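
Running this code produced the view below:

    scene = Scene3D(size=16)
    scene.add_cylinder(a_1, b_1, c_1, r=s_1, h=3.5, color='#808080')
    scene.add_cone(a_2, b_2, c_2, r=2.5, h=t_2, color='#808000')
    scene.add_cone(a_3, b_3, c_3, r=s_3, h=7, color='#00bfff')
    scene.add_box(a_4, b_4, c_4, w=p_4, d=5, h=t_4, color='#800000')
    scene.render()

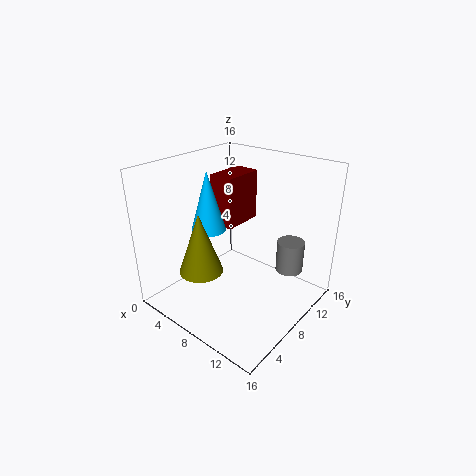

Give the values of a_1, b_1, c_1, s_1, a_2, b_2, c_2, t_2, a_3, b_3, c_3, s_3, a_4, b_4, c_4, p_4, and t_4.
a_1 = 13; b_1 = 11; c_1 = 4.5; s_1 = 1.5; a_2 = 5; b_2 = 5; c_2 = 4; t_2 = 7; a_3 = 4; b_3 = 7.5; c_3 = 8; s_3 = 2; a_4 = 3; b_4 = 9; c_4 = 8; p_4 = 3; t_4 = 6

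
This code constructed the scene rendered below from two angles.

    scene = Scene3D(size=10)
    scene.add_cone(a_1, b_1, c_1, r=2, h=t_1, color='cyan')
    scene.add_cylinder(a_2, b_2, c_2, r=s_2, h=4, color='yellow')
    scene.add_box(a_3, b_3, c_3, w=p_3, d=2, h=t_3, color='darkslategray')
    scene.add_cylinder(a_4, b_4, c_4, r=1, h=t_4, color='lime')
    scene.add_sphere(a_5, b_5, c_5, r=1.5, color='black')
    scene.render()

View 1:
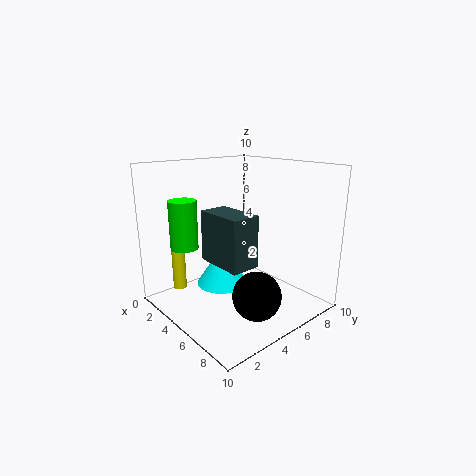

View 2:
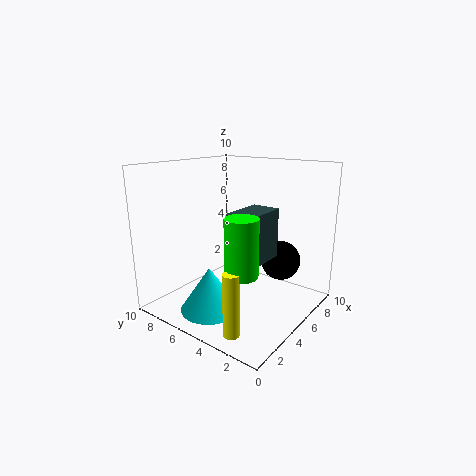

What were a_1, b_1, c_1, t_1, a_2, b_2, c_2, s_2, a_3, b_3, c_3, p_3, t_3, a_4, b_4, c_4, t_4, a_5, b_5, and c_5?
a_1 = 2.5; b_1 = 5.5; c_1 = 0.5; t_1 = 3; a_2 = 1; b_2 = 2.5; c_2 = 0.5; s_2 = 0.5; a_3 = 3.5; b_3 = 3; c_3 = 3.5; p_3 = 3.5; t_3 = 3.5; a_4 = 2; b_4 = 2.5; c_4 = 4; t_4 = 3.5; a_5 = 8.5; b_5 = 3.5; c_5 = 2.5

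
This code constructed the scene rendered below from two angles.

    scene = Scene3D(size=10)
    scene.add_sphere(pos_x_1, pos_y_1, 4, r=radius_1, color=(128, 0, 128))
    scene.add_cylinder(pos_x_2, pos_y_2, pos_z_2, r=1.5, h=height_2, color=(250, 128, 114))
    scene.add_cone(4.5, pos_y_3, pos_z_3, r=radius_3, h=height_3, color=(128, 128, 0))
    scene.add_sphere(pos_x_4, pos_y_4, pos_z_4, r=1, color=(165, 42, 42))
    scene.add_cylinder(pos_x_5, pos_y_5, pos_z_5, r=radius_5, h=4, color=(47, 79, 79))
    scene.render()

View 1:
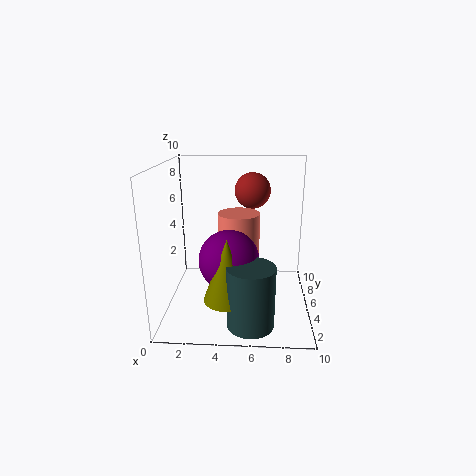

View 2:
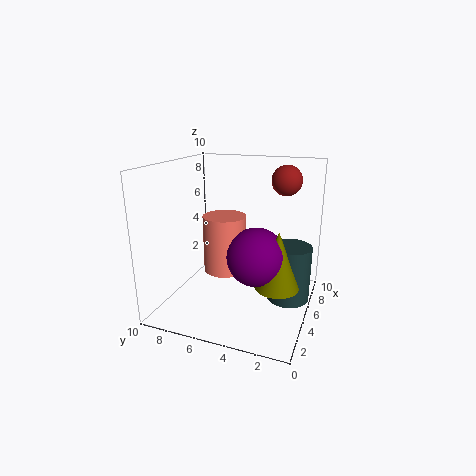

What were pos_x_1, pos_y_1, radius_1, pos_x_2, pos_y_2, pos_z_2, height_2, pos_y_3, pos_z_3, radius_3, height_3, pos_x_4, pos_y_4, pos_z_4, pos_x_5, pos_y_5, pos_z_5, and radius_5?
pos_x_1 = 4.5; pos_y_1 = 3.5; radius_1 = 2; pos_x_2 = 5; pos_y_2 = 6; pos_z_2 = 2.5; height_2 = 4; pos_y_3 = 2; pos_z_3 = 2; radius_3 = 1.5; height_3 = 4; pos_x_4 = 6; pos_y_4 = 2; pos_z_4 = 9; pos_x_5 = 6; pos_y_5 = 1.5; pos_z_5 = 0.5; radius_5 = 1.5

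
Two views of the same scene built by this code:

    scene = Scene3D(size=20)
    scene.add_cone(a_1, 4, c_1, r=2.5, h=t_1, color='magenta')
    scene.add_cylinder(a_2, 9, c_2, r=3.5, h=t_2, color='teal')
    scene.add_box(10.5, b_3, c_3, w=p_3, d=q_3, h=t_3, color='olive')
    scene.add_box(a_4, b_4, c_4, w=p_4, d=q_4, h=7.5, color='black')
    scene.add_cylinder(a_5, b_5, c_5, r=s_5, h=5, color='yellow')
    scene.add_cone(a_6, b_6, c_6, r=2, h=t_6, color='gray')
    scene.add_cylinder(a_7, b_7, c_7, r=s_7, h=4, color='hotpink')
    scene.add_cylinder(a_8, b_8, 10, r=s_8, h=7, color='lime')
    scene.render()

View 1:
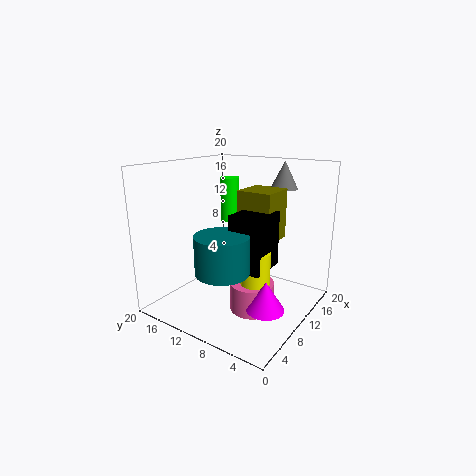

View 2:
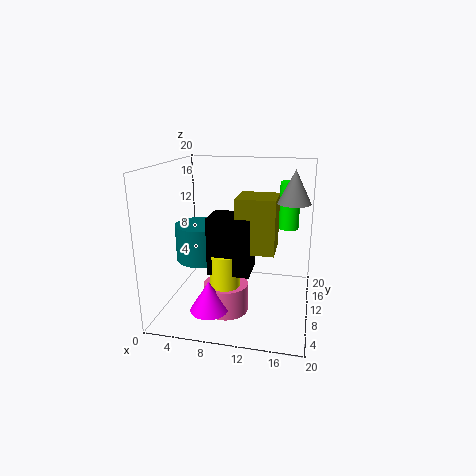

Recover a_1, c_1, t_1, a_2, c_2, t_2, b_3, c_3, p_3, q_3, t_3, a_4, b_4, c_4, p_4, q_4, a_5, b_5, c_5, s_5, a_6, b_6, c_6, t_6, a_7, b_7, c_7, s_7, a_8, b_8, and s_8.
a_1 = 7.5
c_1 = 2
t_1 = 4
a_2 = 5
c_2 = 7
t_2 = 5
b_3 = 5.5
c_3 = 9.5
p_3 = 5
q_3 = 5
t_3 = 7
a_4 = 7
b_4 = 5
c_4 = 6.5
p_4 = 5.5
q_4 = 4.5
a_5 = 9
b_5 = 6.5
c_5 = 4
s_5 = 2
a_6 = 17.5
b_6 = 7
c_6 = 16
t_6 = 4
a_7 = 9
b_7 = 7
c_7 = 0.5
s_7 = 3
a_8 = 16.5
b_8 = 16
s_8 = 1.5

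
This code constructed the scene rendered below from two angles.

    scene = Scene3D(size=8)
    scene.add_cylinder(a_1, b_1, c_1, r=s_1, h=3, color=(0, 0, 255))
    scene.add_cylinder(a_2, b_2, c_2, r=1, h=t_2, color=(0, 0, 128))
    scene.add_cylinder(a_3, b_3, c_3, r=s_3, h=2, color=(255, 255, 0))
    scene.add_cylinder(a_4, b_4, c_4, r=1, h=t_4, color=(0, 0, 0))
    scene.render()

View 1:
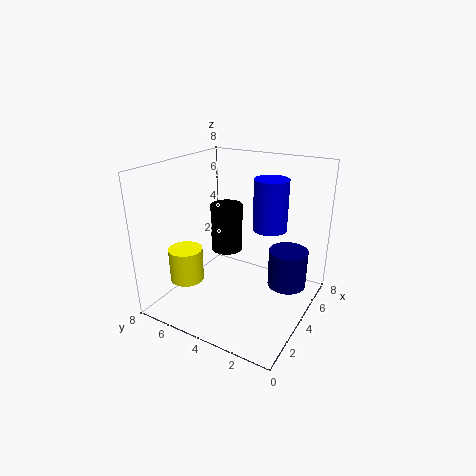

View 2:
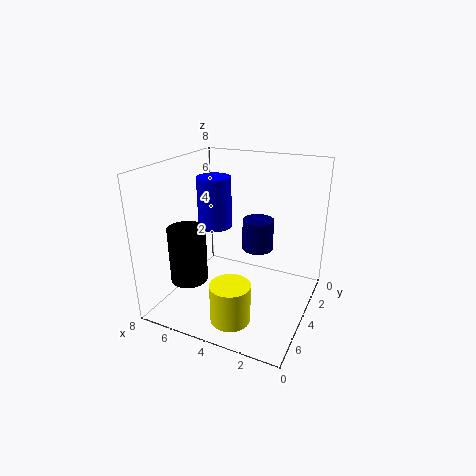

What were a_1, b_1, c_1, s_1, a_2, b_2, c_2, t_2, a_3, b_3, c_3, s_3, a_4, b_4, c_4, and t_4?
a_1 = 6
b_1 = 3
c_1 = 4
s_1 = 1
a_2 = 4
b_2 = 1
c_2 = 2
t_2 = 2
a_3 = 3
b_3 = 7
c_3 = 1
s_3 = 1
a_4 = 6
b_4 = 6
c_4 = 2
t_4 = 3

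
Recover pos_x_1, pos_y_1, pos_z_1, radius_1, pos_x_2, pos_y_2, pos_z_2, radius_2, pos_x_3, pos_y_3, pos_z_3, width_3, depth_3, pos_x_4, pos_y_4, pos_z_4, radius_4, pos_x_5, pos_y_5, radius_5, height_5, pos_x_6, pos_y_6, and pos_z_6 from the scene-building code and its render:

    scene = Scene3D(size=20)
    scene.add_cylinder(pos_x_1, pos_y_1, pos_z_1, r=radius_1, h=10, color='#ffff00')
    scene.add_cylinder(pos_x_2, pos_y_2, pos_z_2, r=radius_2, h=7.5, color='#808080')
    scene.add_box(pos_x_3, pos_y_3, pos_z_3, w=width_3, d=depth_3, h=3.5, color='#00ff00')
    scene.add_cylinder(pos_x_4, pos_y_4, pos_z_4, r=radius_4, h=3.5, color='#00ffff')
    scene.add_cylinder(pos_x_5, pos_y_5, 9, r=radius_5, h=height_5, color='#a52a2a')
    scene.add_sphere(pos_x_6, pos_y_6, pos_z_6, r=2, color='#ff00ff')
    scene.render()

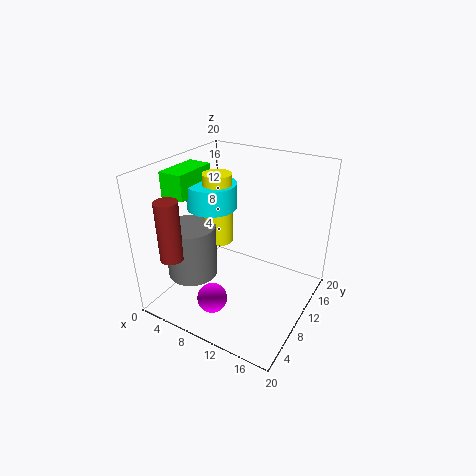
pos_x_1 = 6.5; pos_y_1 = 10.5; pos_z_1 = 8.5; radius_1 = 2; pos_x_2 = 4.5; pos_y_2 = 6.5; pos_z_2 = 4.5; radius_2 = 3.5; pos_x_3 = 0.5; pos_y_3 = 6; pos_z_3 = 15.5; width_3 = 3.5; depth_3 = 6.5; pos_x_4 = 5.5; pos_y_4 = 10.5; pos_z_4 = 13.5; radius_4 = 3.5; pos_x_5 = 4.5; pos_y_5 = 2.5; radius_5 = 1.5; height_5 = 8; pos_x_6 = 9.5; pos_y_6 = 4; pos_z_6 = 3.5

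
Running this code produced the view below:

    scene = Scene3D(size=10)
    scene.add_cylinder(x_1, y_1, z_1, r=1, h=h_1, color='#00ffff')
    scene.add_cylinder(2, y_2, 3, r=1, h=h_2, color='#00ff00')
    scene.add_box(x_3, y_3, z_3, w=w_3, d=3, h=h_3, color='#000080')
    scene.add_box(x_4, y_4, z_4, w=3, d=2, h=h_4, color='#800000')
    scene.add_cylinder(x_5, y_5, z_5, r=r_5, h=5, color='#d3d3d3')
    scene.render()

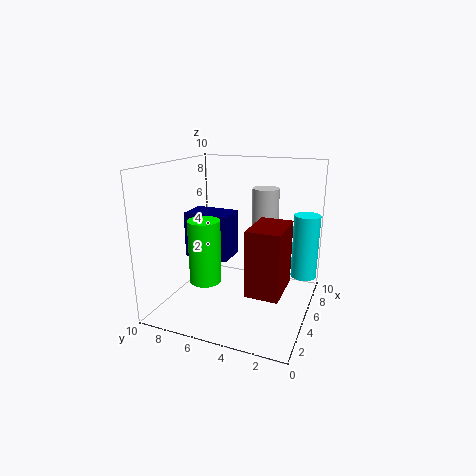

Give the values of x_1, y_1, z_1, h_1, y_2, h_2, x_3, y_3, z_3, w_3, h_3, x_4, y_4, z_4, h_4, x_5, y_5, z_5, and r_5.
x_1 = 9
y_1 = 1
z_1 = 1
h_1 = 5
y_2 = 6
h_2 = 4
x_3 = 3
y_3 = 5
z_3 = 4
w_3 = 2
h_3 = 3
x_4 = 1
y_4 = 1
z_4 = 3
h_4 = 4
x_5 = 8
y_5 = 4
z_5 = 3
r_5 = 1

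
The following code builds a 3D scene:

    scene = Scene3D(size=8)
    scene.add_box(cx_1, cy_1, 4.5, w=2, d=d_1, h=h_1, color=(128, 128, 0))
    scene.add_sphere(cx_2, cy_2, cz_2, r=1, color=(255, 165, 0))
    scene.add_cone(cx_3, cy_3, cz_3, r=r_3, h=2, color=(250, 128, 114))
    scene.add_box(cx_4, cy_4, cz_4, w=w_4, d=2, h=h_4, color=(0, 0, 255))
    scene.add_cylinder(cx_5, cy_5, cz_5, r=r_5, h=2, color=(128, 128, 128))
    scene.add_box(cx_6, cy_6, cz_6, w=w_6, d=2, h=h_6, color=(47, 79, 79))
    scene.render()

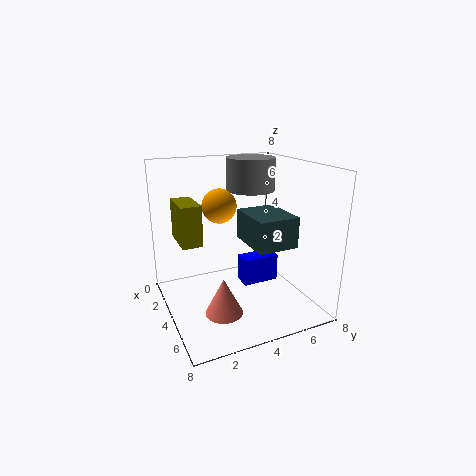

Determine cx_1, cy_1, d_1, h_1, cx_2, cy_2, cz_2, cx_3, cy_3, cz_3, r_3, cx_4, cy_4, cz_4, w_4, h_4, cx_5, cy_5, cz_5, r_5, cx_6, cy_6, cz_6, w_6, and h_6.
cx_1 = 3.5, cy_1 = 0.5, d_1 = 1, h_1 = 2, cx_2 = 2.5, cy_2 = 3.5, cz_2 = 5.5, cx_3 = 5.5, cy_3 = 2.5, cz_3 = 0.5, r_3 = 1, cx_4 = 4, cy_4 = 4, cz_4 = 1.5, w_4 = 1, h_4 = 1.5, cx_5 = 1.5, cy_5 = 6, cz_5 = 6, r_5 = 1.5, cx_6 = 5, cy_6 = 3.5, cz_6 = 4.5, w_6 = 2.5, h_6 = 1.5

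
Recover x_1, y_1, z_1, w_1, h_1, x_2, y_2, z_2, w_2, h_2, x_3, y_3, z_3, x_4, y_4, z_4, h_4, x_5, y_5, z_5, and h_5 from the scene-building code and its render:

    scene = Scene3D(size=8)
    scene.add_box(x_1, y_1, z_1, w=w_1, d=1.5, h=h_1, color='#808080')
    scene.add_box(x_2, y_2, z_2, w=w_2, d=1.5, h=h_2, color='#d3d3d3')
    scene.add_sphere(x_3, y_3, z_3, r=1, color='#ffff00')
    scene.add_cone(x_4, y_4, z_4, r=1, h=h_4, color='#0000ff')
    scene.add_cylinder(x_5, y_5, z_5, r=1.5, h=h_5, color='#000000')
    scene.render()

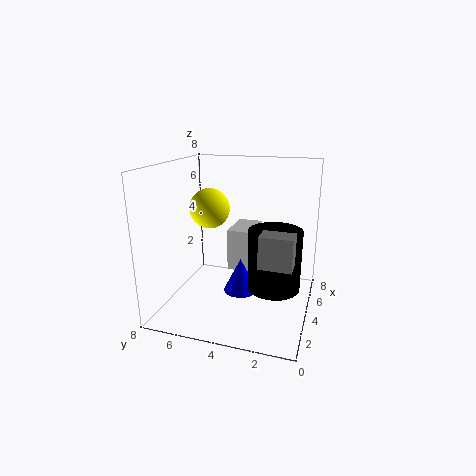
x_1 = 0.5, y_1 = 0.5, z_1 = 4, w_1 = 1, h_1 = 1.5, x_2 = 5, y_2 = 3.5, z_2 = 1.5, w_2 = 2.5, h_2 = 2.5, x_3 = 2.5, y_3 = 5, z_3 = 6, x_4 = 4.5, y_4 = 4, z_4 = 0.5, h_4 = 2, x_5 = 4.5, y_5 = 2, z_5 = 1, h_5 = 3.5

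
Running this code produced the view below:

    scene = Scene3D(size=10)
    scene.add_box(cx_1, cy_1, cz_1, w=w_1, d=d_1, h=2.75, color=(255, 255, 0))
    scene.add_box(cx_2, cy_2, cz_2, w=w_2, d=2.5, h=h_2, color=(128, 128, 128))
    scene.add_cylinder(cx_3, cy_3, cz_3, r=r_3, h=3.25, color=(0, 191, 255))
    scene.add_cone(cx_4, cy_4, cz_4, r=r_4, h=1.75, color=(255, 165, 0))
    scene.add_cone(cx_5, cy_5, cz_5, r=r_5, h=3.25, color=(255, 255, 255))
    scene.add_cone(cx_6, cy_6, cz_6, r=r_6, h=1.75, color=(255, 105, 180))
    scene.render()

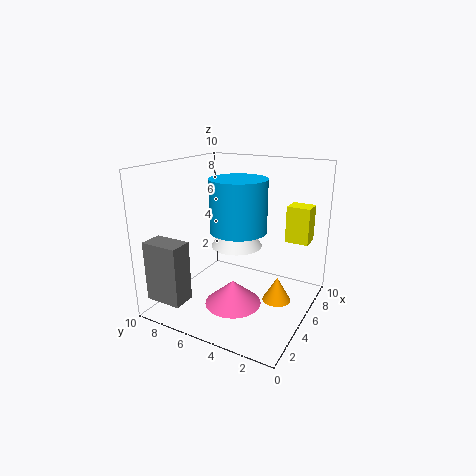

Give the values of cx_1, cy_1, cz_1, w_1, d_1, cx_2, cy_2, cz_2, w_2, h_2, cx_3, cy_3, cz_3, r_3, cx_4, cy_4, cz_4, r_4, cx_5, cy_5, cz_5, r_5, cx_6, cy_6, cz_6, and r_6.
cx_1 = 8.25
cy_1 = 1
cz_1 = 4
w_1 = 1.5
d_1 = 1.75
cx_2 = 0.25
cy_2 = 6.75
cz_2 = 1.5
w_2 = 1.5
h_2 = 4
cx_3 = 3.25
cy_3 = 4
cz_3 = 6.25
r_3 = 1.75
cx_4 = 5.75
cy_4 = 2.25
cz_4 = 0.5
r_4 = 1
cx_5 = 7.5
cy_5 = 6.5
cz_5 = 3.25
r_5 = 2
cx_6 = 4.25
cy_6 = 5
cz_6 = 0.25
r_6 = 2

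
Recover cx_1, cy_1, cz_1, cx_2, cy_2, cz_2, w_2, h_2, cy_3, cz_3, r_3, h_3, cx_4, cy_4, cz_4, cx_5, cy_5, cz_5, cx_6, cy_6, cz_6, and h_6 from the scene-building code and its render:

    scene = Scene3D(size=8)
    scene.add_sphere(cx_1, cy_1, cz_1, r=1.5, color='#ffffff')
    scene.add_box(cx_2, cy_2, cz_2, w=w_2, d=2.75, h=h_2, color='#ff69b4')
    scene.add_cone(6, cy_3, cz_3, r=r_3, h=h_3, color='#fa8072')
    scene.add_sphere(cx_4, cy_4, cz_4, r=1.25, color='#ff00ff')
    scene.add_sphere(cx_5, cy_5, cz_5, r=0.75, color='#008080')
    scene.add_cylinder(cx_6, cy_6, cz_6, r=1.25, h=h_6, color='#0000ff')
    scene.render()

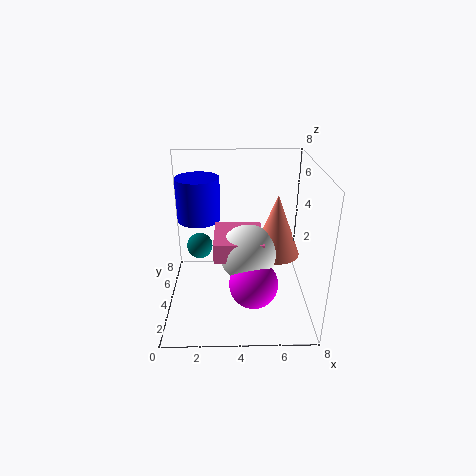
cx_1 = 4.5
cy_1 = 2.75
cz_1 = 3.75
cx_2 = 2.75
cy_2 = 1.75
cz_2 = 3.75
w_2 = 2.5
h_2 = 1
cy_3 = 3.25
cz_3 = 3.5
r_3 = 1.25
h_3 = 3.25
cx_4 = 4.75
cy_4 = 1.75
cz_4 = 2.5
cx_5 = 1.75
cy_5 = 5
cz_5 = 3
cx_6 = 1.75
cy_6 = 5.5
cz_6 = 4.5
h_6 = 2.5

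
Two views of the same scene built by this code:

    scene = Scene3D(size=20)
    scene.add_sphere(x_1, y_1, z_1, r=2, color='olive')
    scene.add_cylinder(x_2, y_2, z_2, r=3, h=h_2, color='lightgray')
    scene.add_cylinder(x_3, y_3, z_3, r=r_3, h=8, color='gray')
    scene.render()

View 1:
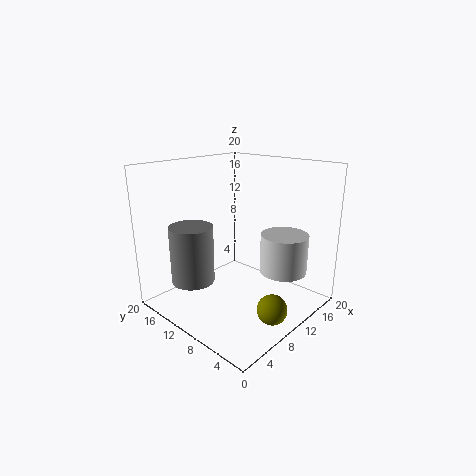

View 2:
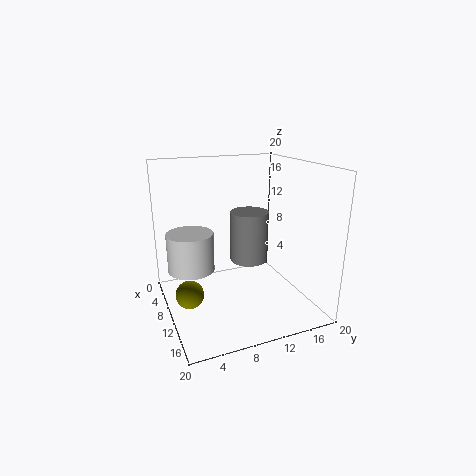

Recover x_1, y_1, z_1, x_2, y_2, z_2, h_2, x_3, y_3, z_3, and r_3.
x_1 = 9; y_1 = 3; z_1 = 2; x_2 = 11; y_2 = 3; z_2 = 7; h_2 = 5; x_3 = 5; y_3 = 14; z_3 = 4; r_3 = 3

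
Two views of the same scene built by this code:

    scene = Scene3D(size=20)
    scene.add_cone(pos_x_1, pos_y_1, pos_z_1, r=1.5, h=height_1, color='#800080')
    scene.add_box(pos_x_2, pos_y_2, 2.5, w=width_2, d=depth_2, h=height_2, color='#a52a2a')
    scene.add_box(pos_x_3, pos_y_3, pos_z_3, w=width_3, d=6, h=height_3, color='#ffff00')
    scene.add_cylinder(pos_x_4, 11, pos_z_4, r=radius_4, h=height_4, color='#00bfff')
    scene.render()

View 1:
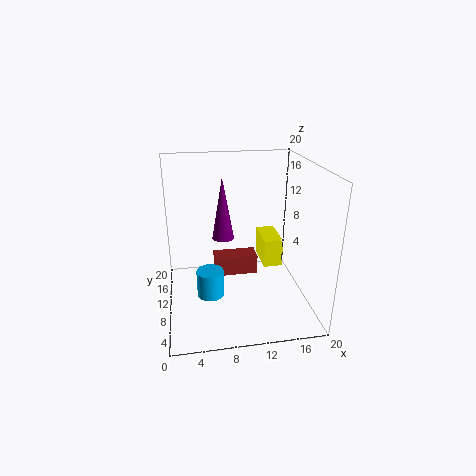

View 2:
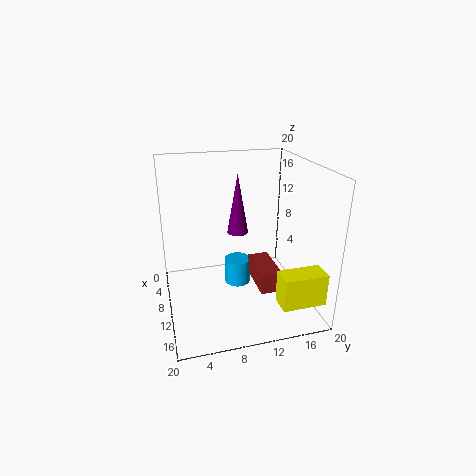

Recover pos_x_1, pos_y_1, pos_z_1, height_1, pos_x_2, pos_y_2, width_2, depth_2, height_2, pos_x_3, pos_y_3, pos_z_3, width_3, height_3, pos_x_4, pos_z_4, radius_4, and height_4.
pos_x_1 = 8, pos_y_1 = 10.5, pos_z_1 = 10, height_1 = 8.5, pos_x_2 = 7, pos_y_2 = 12.5, width_2 = 6.5, depth_2 = 3, height_2 = 3, pos_x_3 = 15, pos_y_3 = 14, pos_z_3 = 2.5, width_3 = 3, height_3 = 4.5, pos_x_4 = 6, pos_z_4 = 0.5, radius_4 = 2, height_4 = 4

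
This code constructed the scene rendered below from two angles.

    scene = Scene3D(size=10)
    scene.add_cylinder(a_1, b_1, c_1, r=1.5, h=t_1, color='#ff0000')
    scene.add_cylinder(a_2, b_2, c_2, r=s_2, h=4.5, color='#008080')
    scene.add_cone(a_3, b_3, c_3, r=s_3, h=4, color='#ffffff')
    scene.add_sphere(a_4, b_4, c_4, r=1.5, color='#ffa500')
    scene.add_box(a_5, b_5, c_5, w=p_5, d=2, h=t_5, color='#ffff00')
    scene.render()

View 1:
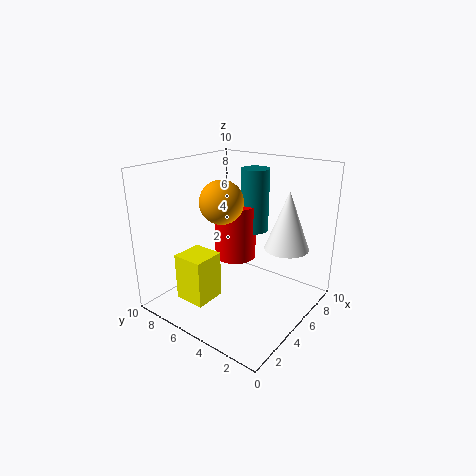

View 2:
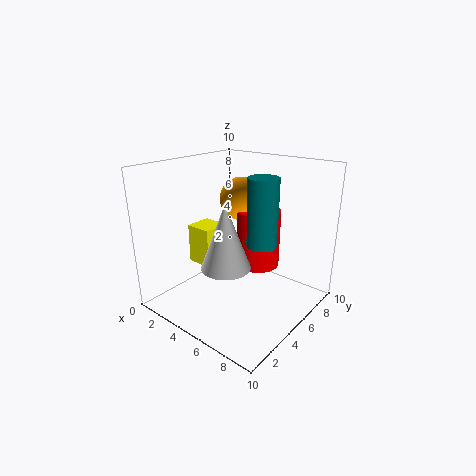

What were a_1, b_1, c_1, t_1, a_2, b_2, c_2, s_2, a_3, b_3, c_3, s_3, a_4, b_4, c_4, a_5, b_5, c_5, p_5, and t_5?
a_1 = 6, b_1 = 6, c_1 = 3, t_1 = 4, a_2 = 7, b_2 = 5, c_2 = 5, s_2 = 1, a_3 = 6.5, b_3 = 2, c_3 = 4.5, s_3 = 1.5, a_4 = 4.5, b_4 = 6, c_4 = 7.5, a_5 = 0.5, b_5 = 4.5, c_5 = 2, p_5 = 2, t_5 = 3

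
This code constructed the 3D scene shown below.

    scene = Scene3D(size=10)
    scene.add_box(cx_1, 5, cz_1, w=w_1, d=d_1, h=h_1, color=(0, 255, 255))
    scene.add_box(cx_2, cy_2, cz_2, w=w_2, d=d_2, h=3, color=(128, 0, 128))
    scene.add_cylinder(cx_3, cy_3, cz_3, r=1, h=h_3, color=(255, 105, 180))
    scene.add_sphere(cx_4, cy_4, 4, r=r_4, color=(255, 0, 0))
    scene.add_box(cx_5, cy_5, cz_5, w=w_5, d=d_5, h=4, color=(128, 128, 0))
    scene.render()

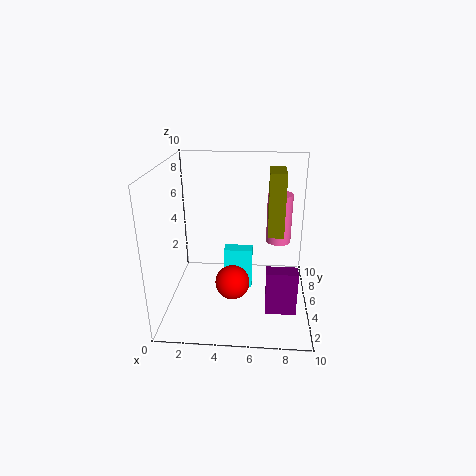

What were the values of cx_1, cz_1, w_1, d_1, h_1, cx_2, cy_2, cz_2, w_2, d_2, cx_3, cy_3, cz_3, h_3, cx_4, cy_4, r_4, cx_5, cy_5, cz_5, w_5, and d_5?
cx_1 = 4; cz_1 = 1; w_1 = 2; d_1 = 1; h_1 = 3; cx_2 = 7; cy_2 = 2; cz_2 = 1; w_2 = 2; d_2 = 1; cx_3 = 8; cy_3 = 9; cz_3 = 3; h_3 = 4; cx_4 = 5; cy_4 = 1; r_4 = 1; cx_5 = 7; cy_5 = 3; cz_5 = 6; w_5 = 1; d_5 = 2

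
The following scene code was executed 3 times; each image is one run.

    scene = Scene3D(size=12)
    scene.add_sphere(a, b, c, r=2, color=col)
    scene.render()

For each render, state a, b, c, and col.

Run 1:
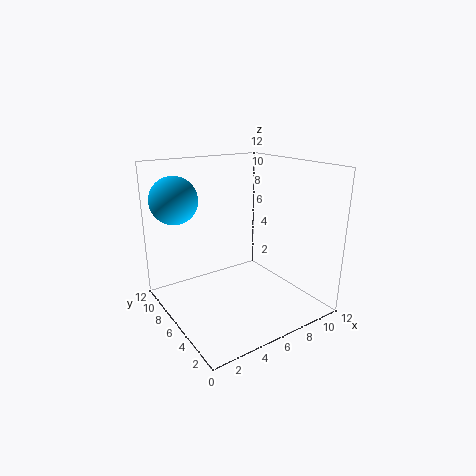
a = 2, b = 9.5, c = 9, col = 'deepskyblue'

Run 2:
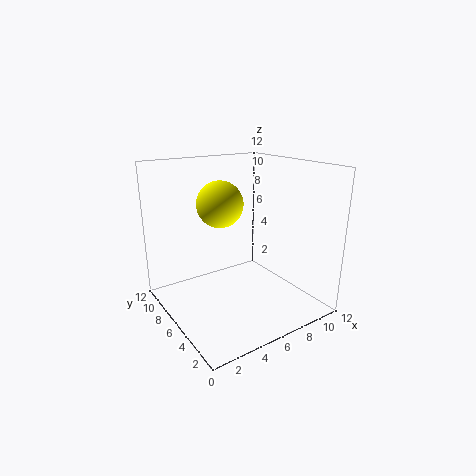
a = 5.5, b = 8, c = 8.5, col = 'yellow'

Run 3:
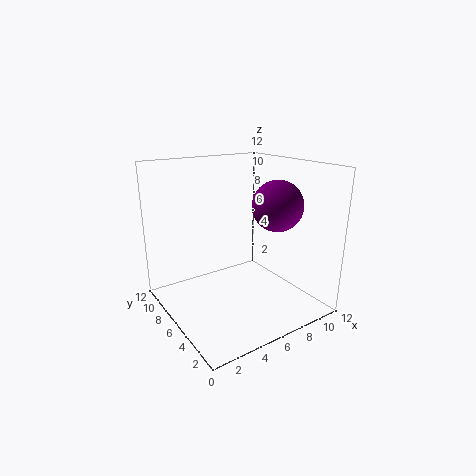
a = 8, b = 3.5, c = 9, col = 'purple'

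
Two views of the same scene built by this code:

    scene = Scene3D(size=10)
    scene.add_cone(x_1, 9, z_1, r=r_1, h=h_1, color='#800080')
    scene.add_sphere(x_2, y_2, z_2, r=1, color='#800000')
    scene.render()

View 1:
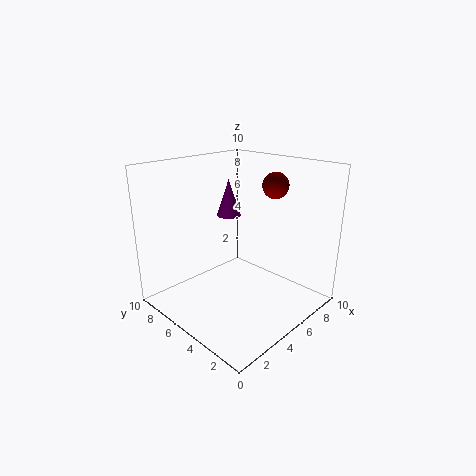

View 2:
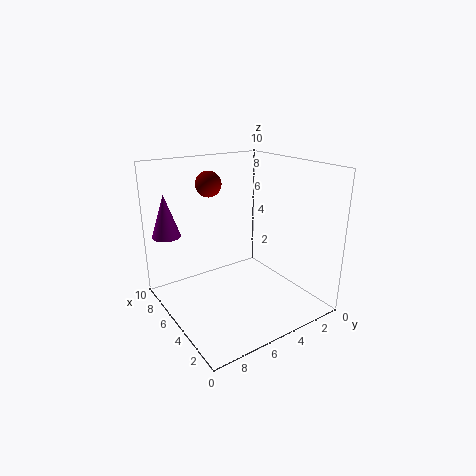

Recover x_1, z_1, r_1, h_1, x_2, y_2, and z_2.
x_1 = 8; z_1 = 5; r_1 = 1; h_1 = 3; x_2 = 9; y_2 = 5; z_2 = 8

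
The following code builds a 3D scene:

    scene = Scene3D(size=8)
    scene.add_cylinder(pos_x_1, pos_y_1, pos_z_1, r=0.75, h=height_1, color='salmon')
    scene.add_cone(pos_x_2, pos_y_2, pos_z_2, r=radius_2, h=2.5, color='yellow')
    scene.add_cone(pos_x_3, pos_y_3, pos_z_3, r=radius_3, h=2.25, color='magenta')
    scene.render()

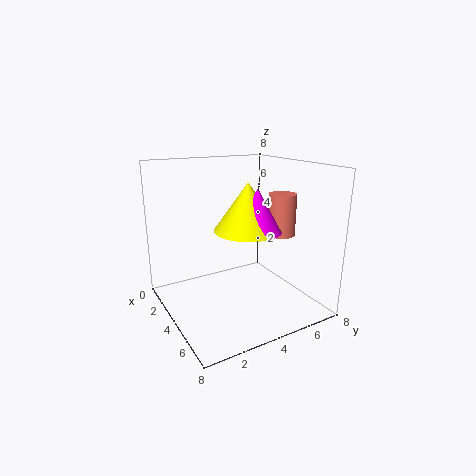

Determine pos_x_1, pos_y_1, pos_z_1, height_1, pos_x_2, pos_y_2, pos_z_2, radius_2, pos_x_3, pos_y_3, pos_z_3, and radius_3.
pos_x_1 = 5.25, pos_y_1 = 6, pos_z_1 = 4.25, height_1 = 2.25, pos_x_2 = 5, pos_y_2 = 4, pos_z_2 = 4.75, radius_2 = 1.75, pos_x_3 = 5.5, pos_y_3 = 4.25, pos_z_3 = 4.75, radius_3 = 1.25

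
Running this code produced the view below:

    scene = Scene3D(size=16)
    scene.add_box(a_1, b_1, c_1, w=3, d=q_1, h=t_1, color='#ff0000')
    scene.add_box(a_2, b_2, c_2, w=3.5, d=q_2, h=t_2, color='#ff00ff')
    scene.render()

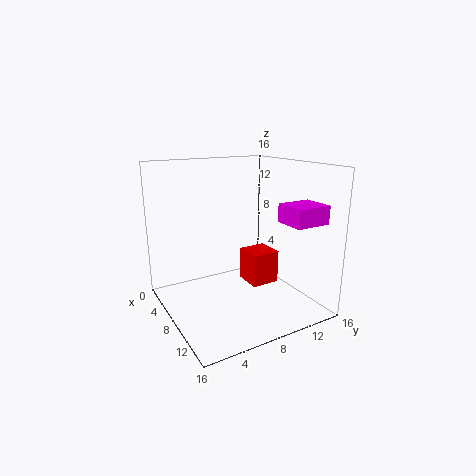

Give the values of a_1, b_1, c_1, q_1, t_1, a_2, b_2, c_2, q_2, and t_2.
a_1 = 8.5, b_1 = 8, c_1 = 3.5, q_1 = 3, t_1 = 3.5, a_2 = 10.5, b_2 = 11.5, c_2 = 10, q_2 = 4, t_2 = 2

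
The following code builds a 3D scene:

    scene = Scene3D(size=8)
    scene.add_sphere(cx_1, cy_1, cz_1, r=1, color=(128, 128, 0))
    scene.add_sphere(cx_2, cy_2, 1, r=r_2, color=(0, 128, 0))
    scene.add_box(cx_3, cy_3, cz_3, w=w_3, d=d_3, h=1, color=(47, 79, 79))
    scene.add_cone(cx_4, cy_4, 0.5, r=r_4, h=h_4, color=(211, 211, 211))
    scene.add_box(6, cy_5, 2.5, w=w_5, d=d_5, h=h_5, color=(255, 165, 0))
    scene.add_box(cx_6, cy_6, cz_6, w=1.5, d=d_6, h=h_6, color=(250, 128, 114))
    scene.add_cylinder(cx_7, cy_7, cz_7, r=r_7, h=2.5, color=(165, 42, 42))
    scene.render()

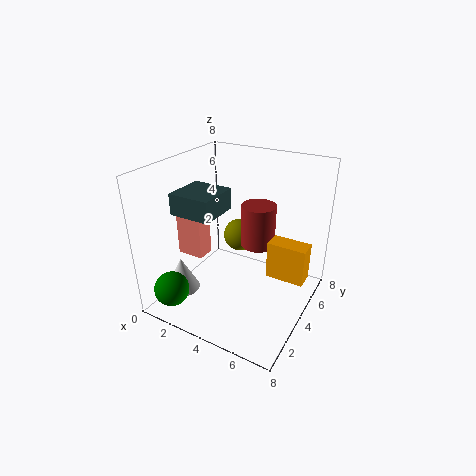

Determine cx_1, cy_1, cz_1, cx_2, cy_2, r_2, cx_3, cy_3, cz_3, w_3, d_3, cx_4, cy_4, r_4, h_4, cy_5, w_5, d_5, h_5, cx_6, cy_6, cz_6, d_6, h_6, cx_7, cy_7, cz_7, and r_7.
cx_1 = 3; cy_1 = 6; cz_1 = 3; cx_2 = 1; cy_2 = 1.5; r_2 = 1; cx_3 = 2.5; cy_3 = 0.5; cz_3 = 6.5; w_3 = 2; d_3 = 2; cx_4 = 1; cy_4 = 2.5; r_4 = 1; h_4 = 2; cy_5 = 3.5; w_5 = 2; d_5 = 1; h_5 = 2; cx_6 = 1; cy_6 = 2.5; cz_6 = 3; d_6 = 1; h_6 = 3; cx_7 = 4.5; cy_7 = 5.5; cz_7 = 3; r_7 = 1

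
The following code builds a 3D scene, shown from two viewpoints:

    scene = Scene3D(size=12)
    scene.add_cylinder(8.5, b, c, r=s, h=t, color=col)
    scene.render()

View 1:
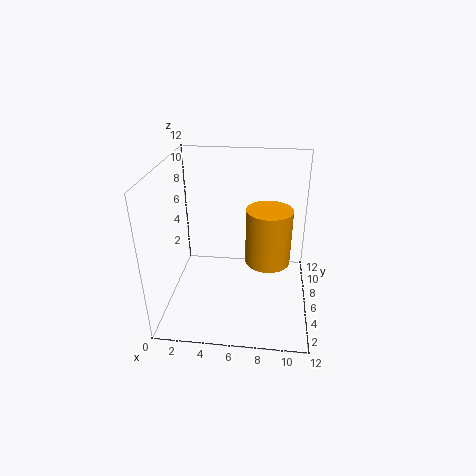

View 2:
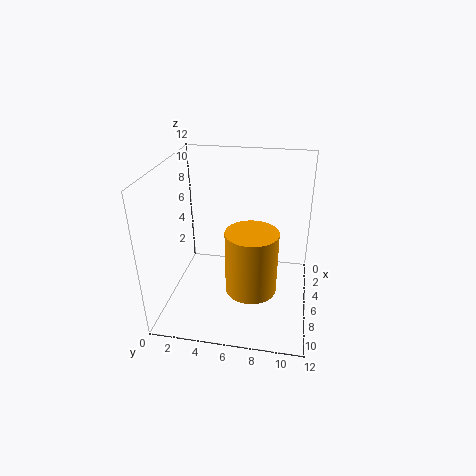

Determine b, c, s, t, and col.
b = 7.5
c = 3
s = 2
t = 5
col = 'orange'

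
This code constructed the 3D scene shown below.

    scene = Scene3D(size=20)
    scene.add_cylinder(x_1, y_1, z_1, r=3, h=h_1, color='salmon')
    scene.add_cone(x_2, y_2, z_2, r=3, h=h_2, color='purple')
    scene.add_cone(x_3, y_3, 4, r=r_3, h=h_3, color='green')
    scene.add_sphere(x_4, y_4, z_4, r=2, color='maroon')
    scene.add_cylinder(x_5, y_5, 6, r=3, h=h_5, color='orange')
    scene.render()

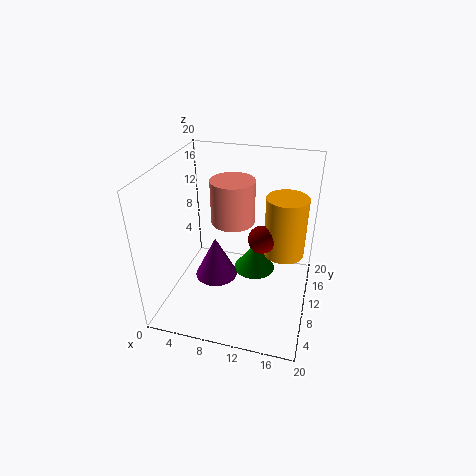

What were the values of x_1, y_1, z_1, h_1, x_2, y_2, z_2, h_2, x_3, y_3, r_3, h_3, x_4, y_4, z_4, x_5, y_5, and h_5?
x_1 = 9
y_1 = 11
z_1 = 12
h_1 = 6
x_2 = 7
y_2 = 9
z_2 = 4
h_2 = 6
x_3 = 12
y_3 = 12
r_3 = 3
h_3 = 4
x_4 = 13
y_4 = 12
z_4 = 9
x_5 = 16
y_5 = 14
h_5 = 9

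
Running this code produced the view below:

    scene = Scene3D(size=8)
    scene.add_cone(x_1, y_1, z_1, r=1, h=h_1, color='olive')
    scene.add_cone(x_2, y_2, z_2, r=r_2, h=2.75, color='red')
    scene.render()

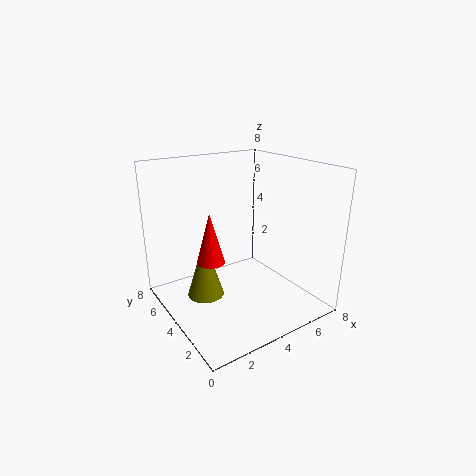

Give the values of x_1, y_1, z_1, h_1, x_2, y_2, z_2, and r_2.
x_1 = 2; y_1 = 4.25; z_1 = 1; h_1 = 3.25; x_2 = 2.25; y_2 = 4; z_2 = 3; r_2 = 0.75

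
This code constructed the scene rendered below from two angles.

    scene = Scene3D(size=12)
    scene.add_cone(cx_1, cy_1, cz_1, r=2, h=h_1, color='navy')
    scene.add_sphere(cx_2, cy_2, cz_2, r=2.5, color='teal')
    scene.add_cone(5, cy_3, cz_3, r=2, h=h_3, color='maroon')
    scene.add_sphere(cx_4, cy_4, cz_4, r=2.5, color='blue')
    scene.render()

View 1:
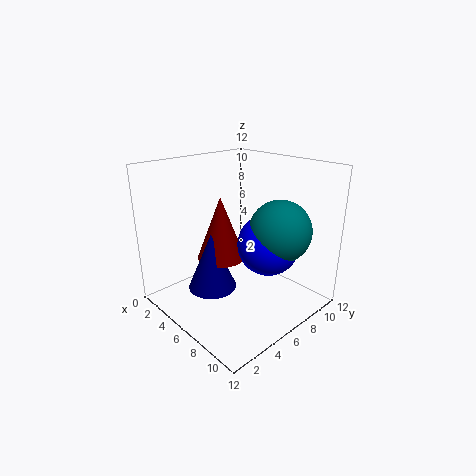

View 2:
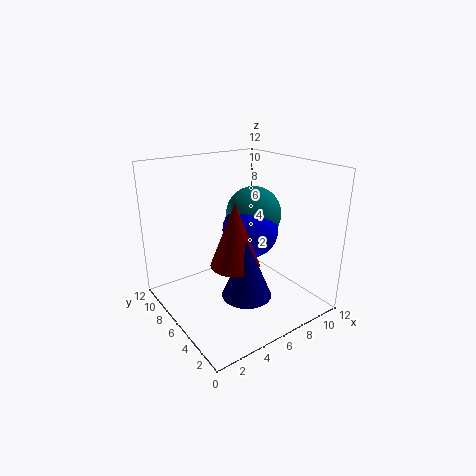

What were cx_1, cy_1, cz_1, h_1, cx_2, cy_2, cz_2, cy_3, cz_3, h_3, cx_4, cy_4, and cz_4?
cx_1 = 5.25; cy_1 = 3.75; cz_1 = 2; h_1 = 4.75; cx_2 = 9; cy_2 = 7.75; cz_2 = 7; cy_3 = 5; cz_3 = 4.25; h_3 = 5.25; cx_4 = 8.25; cy_4 = 7.25; cz_4 = 5.75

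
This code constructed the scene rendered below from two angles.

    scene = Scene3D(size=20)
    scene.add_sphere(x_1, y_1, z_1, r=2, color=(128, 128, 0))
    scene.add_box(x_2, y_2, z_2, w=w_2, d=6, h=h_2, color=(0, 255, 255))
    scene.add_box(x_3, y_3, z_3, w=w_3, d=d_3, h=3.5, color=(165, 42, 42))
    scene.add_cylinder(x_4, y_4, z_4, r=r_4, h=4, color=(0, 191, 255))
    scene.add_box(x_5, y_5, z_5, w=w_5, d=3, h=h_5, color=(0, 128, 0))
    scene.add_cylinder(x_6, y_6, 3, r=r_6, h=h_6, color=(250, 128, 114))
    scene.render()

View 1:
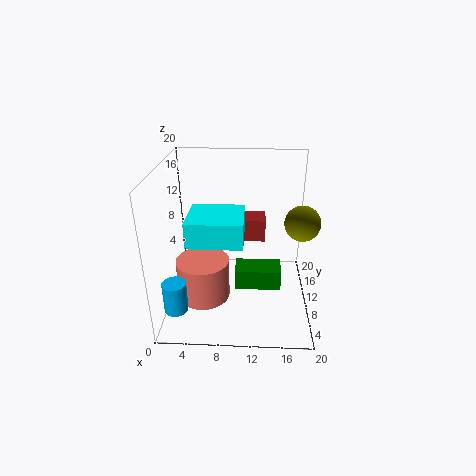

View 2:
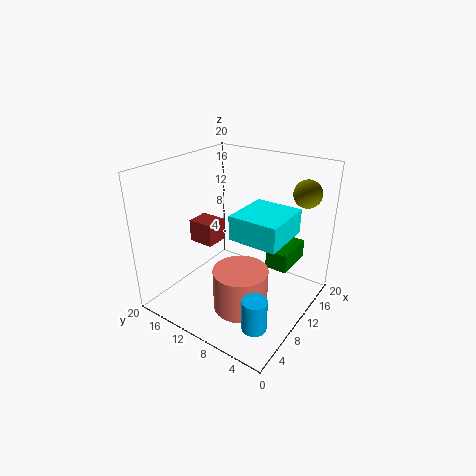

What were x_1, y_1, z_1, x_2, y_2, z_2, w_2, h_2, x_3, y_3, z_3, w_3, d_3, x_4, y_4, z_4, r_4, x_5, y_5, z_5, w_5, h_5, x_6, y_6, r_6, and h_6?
x_1 = 17.5; y_1 = 3.5; z_1 = 15.5; x_2 = 4.5; y_2 = 1.5; z_2 = 13; w_2 = 6.5; h_2 = 3; x_3 = 10.5; y_3 = 15.5; z_3 = 6.5; w_3 = 3.5; d_3 = 4; x_4 = 2.5; y_4 = 2.5; z_4 = 3.5; r_4 = 1.5; x_5 = 10; y_5 = 2.5; z_5 = 7; w_5 = 5.5; h_5 = 2.5; x_6 = 5.5; y_6 = 6.5; r_6 = 3.5; h_6 = 5.5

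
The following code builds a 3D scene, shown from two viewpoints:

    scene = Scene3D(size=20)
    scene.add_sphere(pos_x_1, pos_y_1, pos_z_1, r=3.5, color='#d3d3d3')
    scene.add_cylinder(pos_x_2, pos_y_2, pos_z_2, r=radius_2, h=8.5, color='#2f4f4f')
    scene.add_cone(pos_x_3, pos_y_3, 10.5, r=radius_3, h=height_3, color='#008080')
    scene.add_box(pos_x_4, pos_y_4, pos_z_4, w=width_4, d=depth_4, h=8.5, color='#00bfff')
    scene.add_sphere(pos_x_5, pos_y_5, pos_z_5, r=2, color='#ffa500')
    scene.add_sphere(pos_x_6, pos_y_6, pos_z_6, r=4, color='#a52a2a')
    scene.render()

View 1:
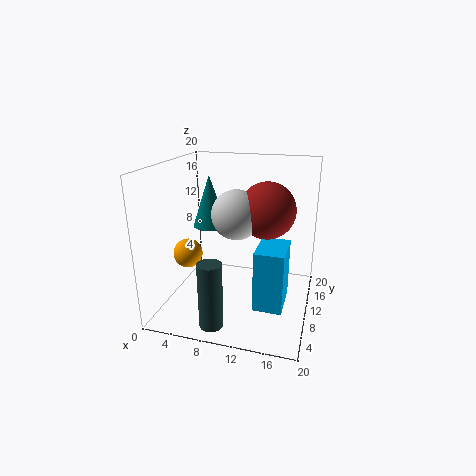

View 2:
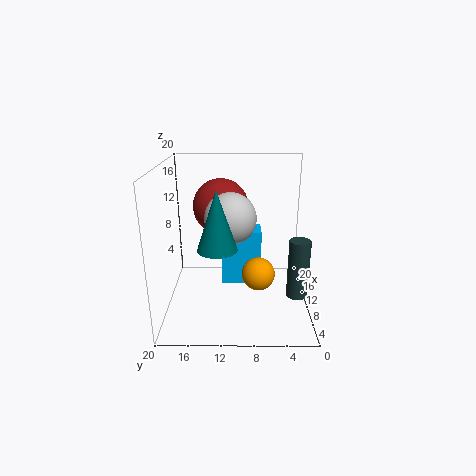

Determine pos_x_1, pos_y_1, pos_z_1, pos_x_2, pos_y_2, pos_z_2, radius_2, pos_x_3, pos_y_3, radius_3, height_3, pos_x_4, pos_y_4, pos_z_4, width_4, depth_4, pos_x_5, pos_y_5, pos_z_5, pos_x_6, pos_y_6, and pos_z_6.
pos_x_1 = 9.5; pos_y_1 = 11; pos_z_1 = 13; pos_x_2 = 9; pos_y_2 = 1.5; pos_z_2 = 1.5; radius_2 = 1.5; pos_x_3 = 5; pos_y_3 = 12.5; radius_3 = 2.5; height_3 = 7.5; pos_x_4 = 13; pos_y_4 = 6.5; pos_z_4 = 1; width_4 = 4; depth_4 = 6; pos_x_5 = 3.5; pos_y_5 = 7.5; pos_z_5 = 8; pos_x_6 = 13.5; pos_y_6 = 12.5; pos_z_6 = 13.5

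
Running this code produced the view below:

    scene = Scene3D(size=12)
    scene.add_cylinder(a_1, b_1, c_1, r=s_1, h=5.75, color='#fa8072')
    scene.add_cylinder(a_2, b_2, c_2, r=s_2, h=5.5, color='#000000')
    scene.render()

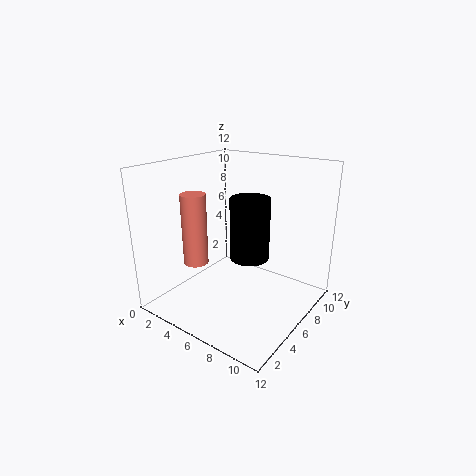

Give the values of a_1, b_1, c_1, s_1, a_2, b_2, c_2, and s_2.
a_1 = 3.75, b_1 = 3.25, c_1 = 4.25, s_1 = 1, a_2 = 6, b_2 = 7.75, c_2 = 3.5, s_2 = 1.75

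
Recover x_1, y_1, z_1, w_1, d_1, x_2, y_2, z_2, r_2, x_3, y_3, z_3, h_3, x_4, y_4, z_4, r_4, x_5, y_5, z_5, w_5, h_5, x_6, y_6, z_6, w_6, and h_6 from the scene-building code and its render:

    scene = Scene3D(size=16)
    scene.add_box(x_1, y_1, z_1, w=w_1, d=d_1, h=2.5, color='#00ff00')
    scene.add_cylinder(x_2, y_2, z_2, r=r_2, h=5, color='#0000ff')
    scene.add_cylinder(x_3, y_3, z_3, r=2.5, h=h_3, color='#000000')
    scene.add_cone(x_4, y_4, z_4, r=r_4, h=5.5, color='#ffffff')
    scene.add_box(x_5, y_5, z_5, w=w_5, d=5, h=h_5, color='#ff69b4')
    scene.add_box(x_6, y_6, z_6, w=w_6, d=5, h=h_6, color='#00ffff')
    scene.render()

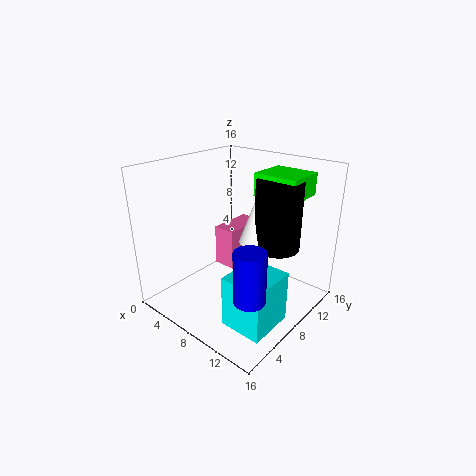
x_1 = 8.5
y_1 = 10
z_1 = 12.5
w_1 = 5
d_1 = 4.5
x_2 = 14
y_2 = 2.5
z_2 = 5.5
r_2 = 1.5
x_3 = 11.5
y_3 = 10.5
z_3 = 7
h_3 = 7.5
x_4 = 9.5
y_4 = 9.5
z_4 = 7.5
r_4 = 2
x_5 = 5.5
y_5 = 7
z_5 = 4.5
w_5 = 2.5
h_5 = 4.5
x_6 = 10.5
y_6 = 2.5
z_6 = 1
w_6 = 4.5
h_6 = 5.5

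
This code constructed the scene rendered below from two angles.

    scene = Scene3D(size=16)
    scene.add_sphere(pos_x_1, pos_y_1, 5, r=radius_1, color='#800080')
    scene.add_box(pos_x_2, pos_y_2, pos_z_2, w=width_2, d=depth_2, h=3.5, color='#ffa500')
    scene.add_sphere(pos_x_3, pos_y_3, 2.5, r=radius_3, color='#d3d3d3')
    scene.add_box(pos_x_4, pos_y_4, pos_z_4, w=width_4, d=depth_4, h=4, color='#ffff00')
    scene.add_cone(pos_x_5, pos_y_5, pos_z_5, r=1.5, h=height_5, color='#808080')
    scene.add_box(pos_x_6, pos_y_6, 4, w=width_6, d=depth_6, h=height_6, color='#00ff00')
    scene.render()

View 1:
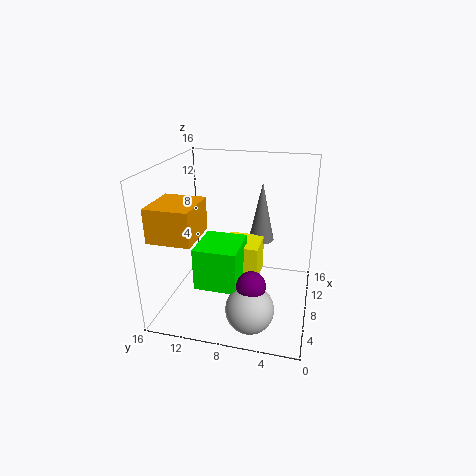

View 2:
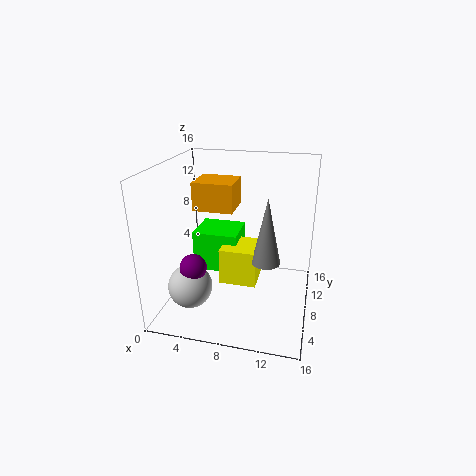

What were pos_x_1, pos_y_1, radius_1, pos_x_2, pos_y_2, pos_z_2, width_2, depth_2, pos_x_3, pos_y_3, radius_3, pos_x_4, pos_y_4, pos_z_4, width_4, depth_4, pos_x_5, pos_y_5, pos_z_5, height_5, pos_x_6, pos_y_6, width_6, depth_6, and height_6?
pos_x_1 = 3.5
pos_y_1 = 5.5
radius_1 = 1.5
pos_x_2 = 1.5
pos_y_2 = 11
pos_z_2 = 9.5
width_2 = 5
depth_2 = 4.5
pos_x_3 = 3
pos_y_3 = 5.5
radius_3 = 2.5
pos_x_4 = 6.5
pos_y_4 = 5.5
pos_z_4 = 3.5
width_4 = 4
depth_4 = 4
pos_x_5 = 11.5
pos_y_5 = 6
pos_z_5 = 6.5
height_5 = 7
pos_x_6 = 3
pos_y_6 = 7
width_6 = 5
depth_6 = 4.5
height_6 = 4.5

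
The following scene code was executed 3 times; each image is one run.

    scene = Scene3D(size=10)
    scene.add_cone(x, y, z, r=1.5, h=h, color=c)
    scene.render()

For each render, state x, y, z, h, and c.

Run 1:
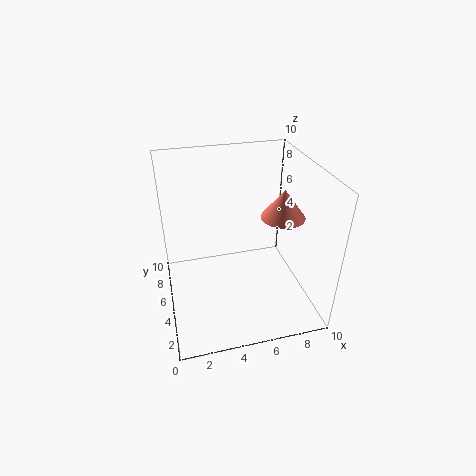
x = 8; y = 4.5; z = 6.5; h = 2; c = 'salmon'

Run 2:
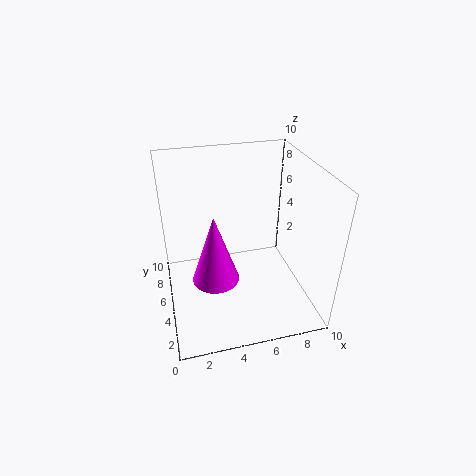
x = 3; y = 3; z = 3.5; h = 4.5; c = 'magenta'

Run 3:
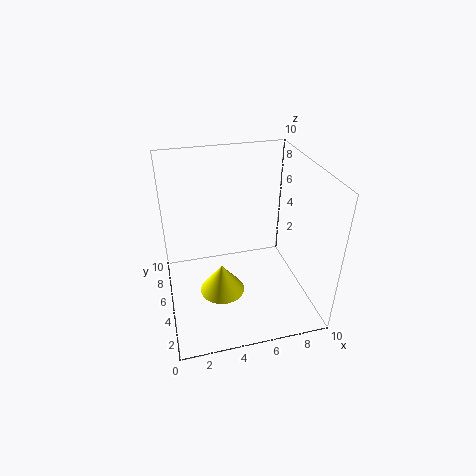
x = 3.5; y = 3.5; z = 2; h = 2; c = 'yellow'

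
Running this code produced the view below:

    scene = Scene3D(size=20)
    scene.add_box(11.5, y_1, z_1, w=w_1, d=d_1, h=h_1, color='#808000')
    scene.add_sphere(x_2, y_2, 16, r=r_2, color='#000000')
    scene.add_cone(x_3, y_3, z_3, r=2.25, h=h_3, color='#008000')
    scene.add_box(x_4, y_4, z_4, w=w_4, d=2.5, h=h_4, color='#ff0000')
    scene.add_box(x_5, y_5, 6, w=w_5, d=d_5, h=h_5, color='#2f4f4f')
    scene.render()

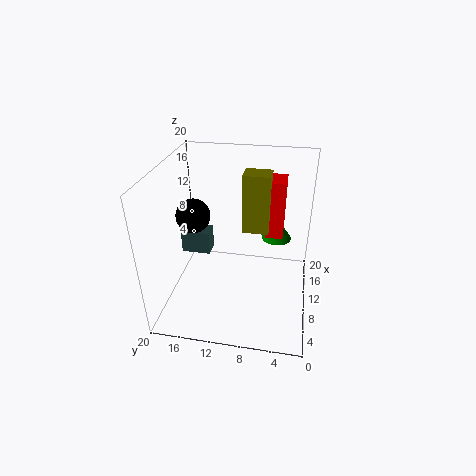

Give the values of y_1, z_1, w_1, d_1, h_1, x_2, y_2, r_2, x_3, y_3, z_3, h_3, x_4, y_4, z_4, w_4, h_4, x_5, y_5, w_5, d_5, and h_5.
y_1 = 6; z_1 = 10; w_1 = 3; d_1 = 3.75; h_1 = 8.5; x_2 = 4.5; y_2 = 14.25; r_2 = 2; x_3 = 15.5; y_3 = 5; z_3 = 7.25; h_3 = 3.25; x_4 = 12.75; y_4 = 4; z_4 = 8.75; w_4 = 3.75; h_4 = 8.5; x_5 = 11; y_5 = 14.5; w_5 = 2.5; d_5 = 4.25; h_5 = 3.5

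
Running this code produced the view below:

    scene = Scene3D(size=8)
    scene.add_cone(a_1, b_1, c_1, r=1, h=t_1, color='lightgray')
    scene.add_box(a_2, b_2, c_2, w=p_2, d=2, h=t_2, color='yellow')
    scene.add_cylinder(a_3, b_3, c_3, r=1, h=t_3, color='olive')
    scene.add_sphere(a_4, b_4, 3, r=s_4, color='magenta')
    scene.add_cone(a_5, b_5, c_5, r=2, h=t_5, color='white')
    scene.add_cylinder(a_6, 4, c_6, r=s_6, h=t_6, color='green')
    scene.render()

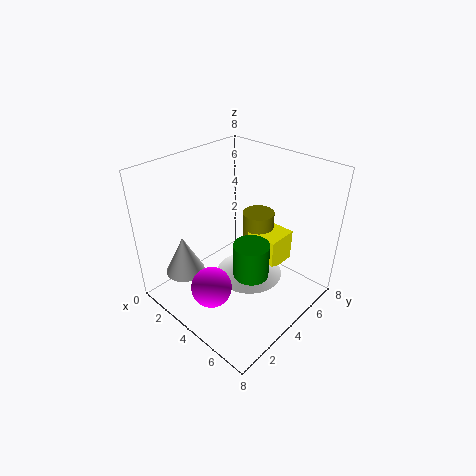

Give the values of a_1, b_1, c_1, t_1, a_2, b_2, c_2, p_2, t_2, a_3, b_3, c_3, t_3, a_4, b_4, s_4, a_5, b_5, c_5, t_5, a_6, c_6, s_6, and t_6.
a_1 = 3; b_1 = 1; c_1 = 3; t_1 = 2; a_2 = 3; b_2 = 6; c_2 = 1; p_2 = 2; t_2 = 2; a_3 = 3; b_3 = 7; c_3 = 1; t_3 = 3; a_4 = 5; b_4 = 1; s_4 = 1; a_5 = 4; b_5 = 5; c_5 = 1; t_5 = 1; a_6 = 5; c_6 = 2; s_6 = 1; t_6 = 2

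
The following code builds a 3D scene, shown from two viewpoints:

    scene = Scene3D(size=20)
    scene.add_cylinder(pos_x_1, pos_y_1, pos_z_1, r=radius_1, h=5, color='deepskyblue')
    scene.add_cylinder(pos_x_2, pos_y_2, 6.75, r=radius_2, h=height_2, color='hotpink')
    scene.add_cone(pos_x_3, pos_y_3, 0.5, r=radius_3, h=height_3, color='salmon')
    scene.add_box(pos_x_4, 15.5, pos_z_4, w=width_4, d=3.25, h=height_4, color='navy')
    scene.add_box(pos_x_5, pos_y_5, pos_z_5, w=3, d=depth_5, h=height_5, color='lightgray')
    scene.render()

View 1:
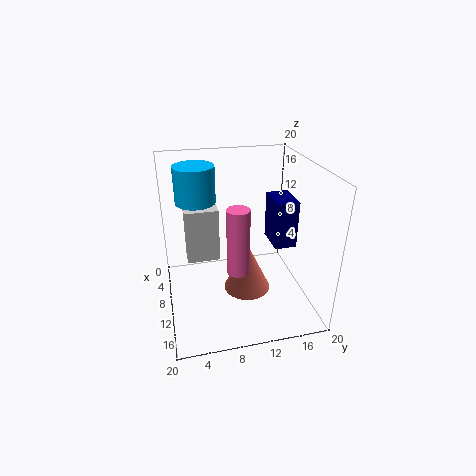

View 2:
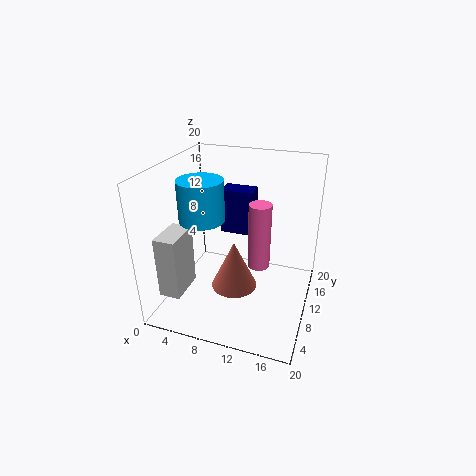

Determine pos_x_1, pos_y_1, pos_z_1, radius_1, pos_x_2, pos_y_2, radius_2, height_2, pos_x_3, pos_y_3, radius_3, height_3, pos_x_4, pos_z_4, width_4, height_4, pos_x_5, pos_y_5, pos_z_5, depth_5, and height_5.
pos_x_1 = 7.25, pos_y_1 = 4.75, pos_z_1 = 14.75, radius_1 = 2.75, pos_x_2 = 13.25, pos_y_2 = 9.25, radius_2 = 1.5, height_2 = 9, pos_x_3 = 8.75, pos_y_3 = 11.75, radius_3 = 3.5, height_3 = 7.5, pos_x_4 = 5.25, pos_z_4 = 7.5, width_4 = 5, height_4 = 7, pos_x_5 = 0.75, pos_y_5 = 3.25, pos_z_5 = 2.75, depth_5 = 5.25, height_5 = 8.75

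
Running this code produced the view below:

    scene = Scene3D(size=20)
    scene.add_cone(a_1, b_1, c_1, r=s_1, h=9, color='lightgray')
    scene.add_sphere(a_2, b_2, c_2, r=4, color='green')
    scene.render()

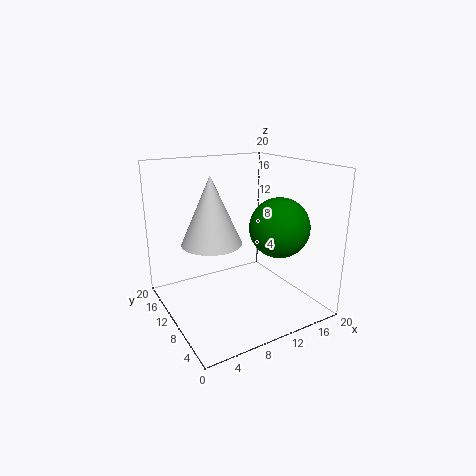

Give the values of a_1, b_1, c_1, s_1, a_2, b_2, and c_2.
a_1 = 6; b_1 = 10; c_1 = 10; s_1 = 4; a_2 = 14; b_2 = 6; c_2 = 12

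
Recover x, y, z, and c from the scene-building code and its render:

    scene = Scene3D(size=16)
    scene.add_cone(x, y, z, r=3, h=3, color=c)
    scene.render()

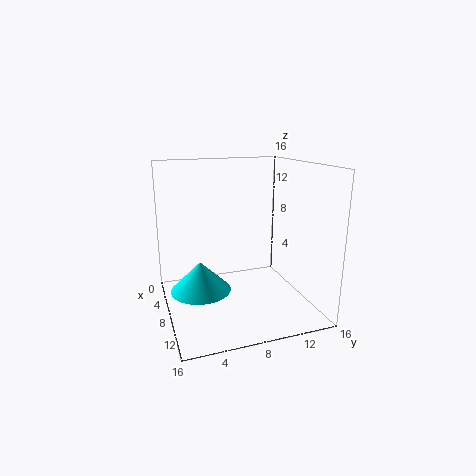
x = 11
y = 3
z = 4
c = 'cyan'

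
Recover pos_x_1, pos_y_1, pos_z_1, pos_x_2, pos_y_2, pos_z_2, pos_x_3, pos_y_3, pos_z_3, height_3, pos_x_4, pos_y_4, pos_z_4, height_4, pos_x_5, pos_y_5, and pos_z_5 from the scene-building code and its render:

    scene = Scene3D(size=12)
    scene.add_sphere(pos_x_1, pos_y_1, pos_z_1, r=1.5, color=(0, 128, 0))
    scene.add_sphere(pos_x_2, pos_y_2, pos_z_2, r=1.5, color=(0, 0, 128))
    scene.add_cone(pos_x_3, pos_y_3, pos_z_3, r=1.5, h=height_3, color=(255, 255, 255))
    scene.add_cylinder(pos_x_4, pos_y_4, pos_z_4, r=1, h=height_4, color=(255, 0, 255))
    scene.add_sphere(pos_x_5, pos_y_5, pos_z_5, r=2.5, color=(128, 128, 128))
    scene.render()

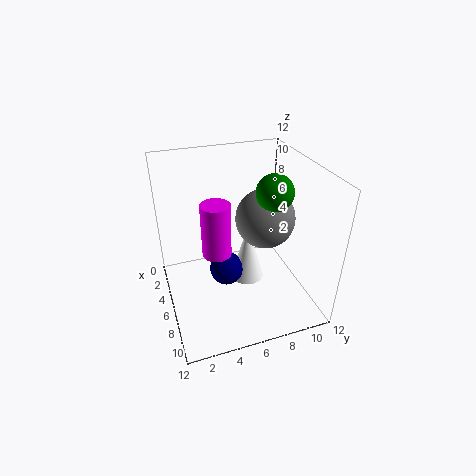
pos_x_1 = 6.75; pos_y_1 = 8.75; pos_z_1 = 10; pos_x_2 = 5; pos_y_2 = 5.25; pos_z_2 = 2.25; pos_x_3 = 5; pos_y_3 = 7.25; pos_z_3 = 1; height_3 = 5.25; pos_x_4 = 9.5; pos_y_4 = 3.25; pos_z_4 = 7.5; height_4 = 3.75; pos_x_5 = 5.75; pos_y_5 = 8.5; pos_z_5 = 7.25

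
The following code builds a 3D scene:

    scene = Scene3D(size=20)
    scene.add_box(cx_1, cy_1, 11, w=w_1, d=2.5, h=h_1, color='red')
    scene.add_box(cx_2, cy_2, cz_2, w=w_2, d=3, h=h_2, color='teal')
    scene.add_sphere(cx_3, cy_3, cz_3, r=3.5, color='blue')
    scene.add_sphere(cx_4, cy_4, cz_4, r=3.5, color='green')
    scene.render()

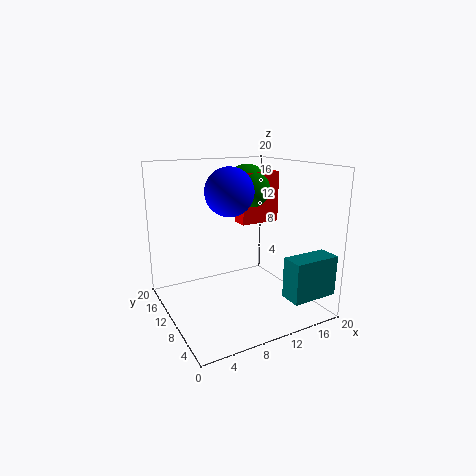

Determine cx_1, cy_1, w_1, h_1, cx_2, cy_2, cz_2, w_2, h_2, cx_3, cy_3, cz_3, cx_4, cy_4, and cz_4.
cx_1 = 12
cy_1 = 12
w_1 = 6
h_1 = 7.5
cx_2 = 13.5
cy_2 = 1
cz_2 = 3
w_2 = 6.5
h_2 = 5.5
cx_3 = 10
cy_3 = 12.5
cz_3 = 16
cx_4 = 14
cy_4 = 14.5
cz_4 = 16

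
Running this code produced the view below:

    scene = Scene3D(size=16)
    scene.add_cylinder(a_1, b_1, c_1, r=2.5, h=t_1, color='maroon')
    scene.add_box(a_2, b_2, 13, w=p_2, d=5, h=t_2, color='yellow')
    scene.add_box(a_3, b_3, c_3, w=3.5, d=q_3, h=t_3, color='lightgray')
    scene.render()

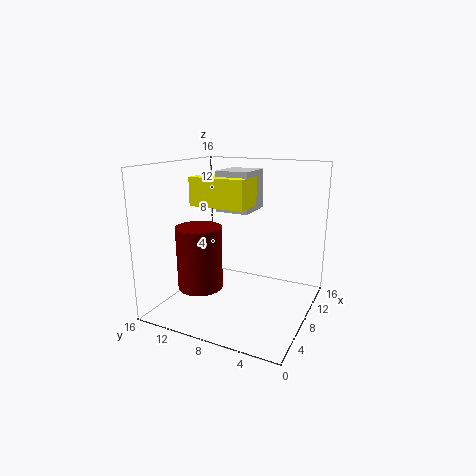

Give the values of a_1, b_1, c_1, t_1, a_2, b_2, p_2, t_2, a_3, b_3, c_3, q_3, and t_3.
a_1 = 5.5, b_1 = 11.5, c_1 = 2.5, t_1 = 7, a_2 = 0.5, b_2 = 4, p_2 = 3, t_2 = 2.5, a_3 = 1.5, b_3 = 4, c_3 = 12.5, q_3 = 3, t_3 = 3.5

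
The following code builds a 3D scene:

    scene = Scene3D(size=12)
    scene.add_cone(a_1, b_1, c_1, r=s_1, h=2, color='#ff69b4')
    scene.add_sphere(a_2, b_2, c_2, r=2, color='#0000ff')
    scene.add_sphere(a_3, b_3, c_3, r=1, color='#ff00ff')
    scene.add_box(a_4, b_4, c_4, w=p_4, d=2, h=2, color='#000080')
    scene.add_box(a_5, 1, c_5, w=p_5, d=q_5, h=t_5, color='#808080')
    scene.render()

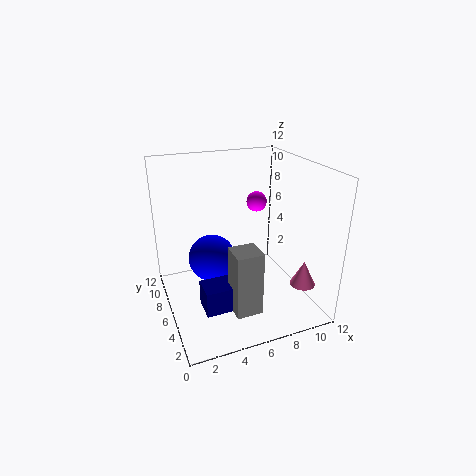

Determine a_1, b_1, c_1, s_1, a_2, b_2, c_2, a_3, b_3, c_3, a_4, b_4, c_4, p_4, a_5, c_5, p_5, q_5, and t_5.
a_1 = 10
b_1 = 2
c_1 = 3
s_1 = 1
a_2 = 4
b_2 = 7
c_2 = 4
a_3 = 10
b_3 = 11
c_3 = 7
a_4 = 2
b_4 = 2
c_4 = 2
p_4 = 3
a_5 = 4
c_5 = 2
p_5 = 2
q_5 = 2
t_5 = 5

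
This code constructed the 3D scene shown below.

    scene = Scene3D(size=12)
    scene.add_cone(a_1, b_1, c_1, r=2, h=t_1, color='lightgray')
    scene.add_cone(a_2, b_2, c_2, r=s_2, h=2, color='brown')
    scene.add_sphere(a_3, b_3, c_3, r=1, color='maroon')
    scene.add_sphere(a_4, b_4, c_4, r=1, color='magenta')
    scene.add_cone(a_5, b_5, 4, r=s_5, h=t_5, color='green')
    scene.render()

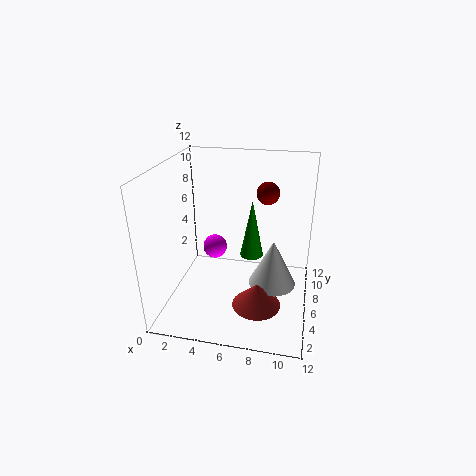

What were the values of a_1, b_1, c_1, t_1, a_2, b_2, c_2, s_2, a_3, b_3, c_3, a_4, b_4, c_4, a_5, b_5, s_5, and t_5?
a_1 = 9; b_1 = 6; c_1 = 2; t_1 = 4; a_2 = 8; b_2 = 4; c_2 = 1; s_2 = 2; a_3 = 8; b_3 = 9; c_3 = 9; a_4 = 4; b_4 = 6; c_4 = 5; a_5 = 7; b_5 = 7; s_5 = 1; t_5 = 5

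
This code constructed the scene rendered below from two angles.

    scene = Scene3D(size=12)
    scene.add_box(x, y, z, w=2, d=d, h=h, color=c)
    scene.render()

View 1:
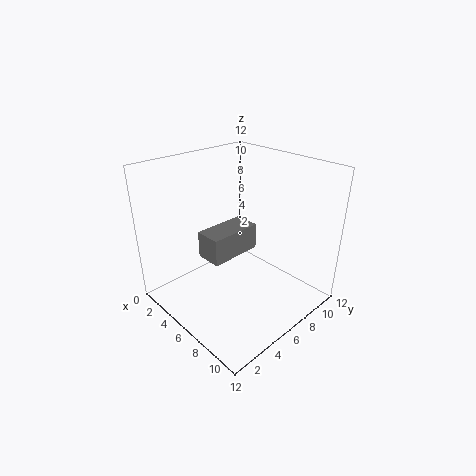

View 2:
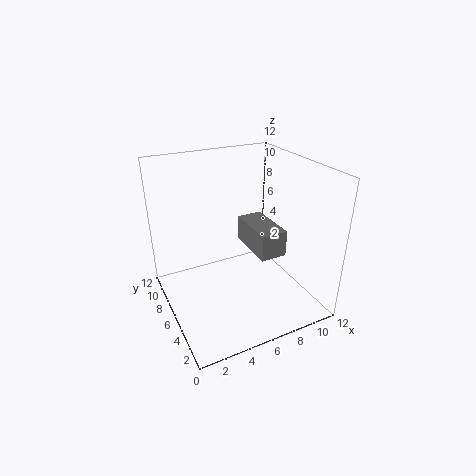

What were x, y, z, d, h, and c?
x = 6, y = 2, z = 6, d = 4, h = 2, c = 'gray'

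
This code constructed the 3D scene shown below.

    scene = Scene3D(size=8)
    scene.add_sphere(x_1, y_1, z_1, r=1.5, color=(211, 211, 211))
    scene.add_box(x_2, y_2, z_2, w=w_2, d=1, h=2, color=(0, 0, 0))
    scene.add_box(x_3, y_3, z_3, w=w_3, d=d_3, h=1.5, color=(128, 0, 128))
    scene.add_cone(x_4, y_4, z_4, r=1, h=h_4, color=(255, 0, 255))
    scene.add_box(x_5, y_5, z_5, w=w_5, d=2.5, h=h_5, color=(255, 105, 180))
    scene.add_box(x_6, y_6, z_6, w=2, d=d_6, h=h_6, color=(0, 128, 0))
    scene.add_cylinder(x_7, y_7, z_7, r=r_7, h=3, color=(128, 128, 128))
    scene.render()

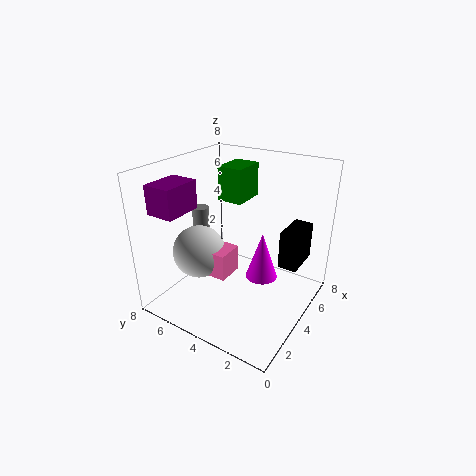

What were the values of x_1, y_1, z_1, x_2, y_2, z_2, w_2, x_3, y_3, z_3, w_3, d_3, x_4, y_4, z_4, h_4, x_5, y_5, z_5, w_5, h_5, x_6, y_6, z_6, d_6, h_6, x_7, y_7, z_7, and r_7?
x_1 = 3
y_1 = 6
z_1 = 3
x_2 = 4
y_2 = 0.5
z_2 = 3
w_2 = 2
x_3 = 0.5
y_3 = 5.5
z_3 = 6
w_3 = 2
d_3 = 1.5
x_4 = 6
y_4 = 3.5
z_4 = 0.5
h_4 = 3
x_5 = 2.5
y_5 = 4
z_5 = 2
w_5 = 1.5
h_5 = 1.5
x_6 = 5
y_6 = 4.5
z_6 = 5.5
d_6 = 1.5
h_6 = 2
x_7 = 4.5
y_7 = 7
z_7 = 2
r_7 = 0.5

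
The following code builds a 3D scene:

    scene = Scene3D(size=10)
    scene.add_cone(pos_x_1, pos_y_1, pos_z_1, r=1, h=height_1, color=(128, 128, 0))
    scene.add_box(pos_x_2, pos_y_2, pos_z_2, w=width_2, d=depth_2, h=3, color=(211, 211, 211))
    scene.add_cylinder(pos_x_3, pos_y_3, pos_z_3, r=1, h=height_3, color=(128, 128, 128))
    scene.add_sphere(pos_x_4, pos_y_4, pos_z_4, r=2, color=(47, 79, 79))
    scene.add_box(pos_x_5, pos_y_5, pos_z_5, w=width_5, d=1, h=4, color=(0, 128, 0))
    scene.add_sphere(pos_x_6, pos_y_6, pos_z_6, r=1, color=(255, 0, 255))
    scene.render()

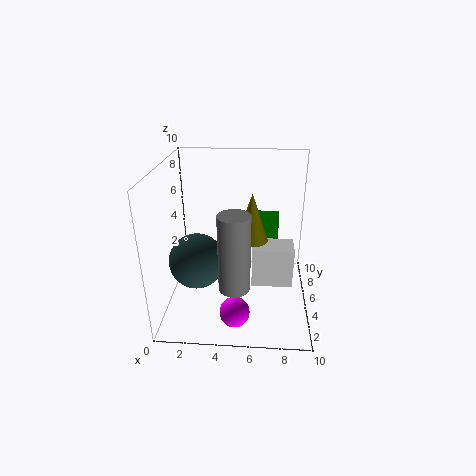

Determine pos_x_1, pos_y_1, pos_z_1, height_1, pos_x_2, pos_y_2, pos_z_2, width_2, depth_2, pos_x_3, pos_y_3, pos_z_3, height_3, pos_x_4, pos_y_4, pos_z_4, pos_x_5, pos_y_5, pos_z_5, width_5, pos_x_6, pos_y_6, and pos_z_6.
pos_x_1 = 6, pos_y_1 = 3, pos_z_1 = 6, height_1 = 3, pos_x_2 = 6, pos_y_2 = 5, pos_z_2 = 1, width_2 = 3, depth_2 = 2, pos_x_3 = 5, pos_y_3 = 2, pos_z_3 = 3, height_3 = 5, pos_x_4 = 2, pos_y_4 = 5, pos_z_4 = 3, pos_x_5 = 6, pos_y_5 = 9, pos_z_5 = 1, width_5 = 2, pos_x_6 = 5, pos_y_6 = 2, pos_z_6 = 1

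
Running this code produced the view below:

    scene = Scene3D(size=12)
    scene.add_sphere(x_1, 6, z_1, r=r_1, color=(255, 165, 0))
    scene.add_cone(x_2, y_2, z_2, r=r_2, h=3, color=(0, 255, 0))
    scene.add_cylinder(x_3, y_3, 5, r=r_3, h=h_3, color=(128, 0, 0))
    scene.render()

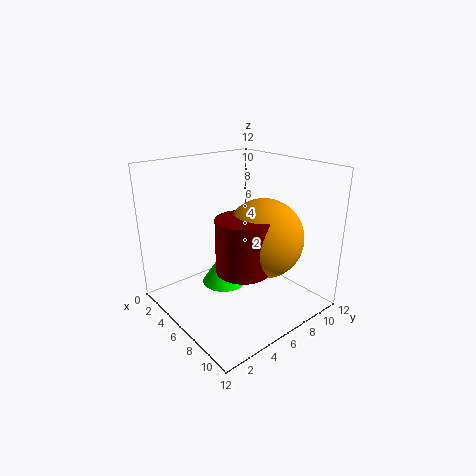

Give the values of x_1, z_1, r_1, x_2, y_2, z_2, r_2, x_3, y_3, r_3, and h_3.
x_1 = 9
z_1 = 7
r_1 = 3
x_2 = 4
y_2 = 6
z_2 = 1
r_2 = 2
x_3 = 9
y_3 = 4
r_3 = 2
h_3 = 4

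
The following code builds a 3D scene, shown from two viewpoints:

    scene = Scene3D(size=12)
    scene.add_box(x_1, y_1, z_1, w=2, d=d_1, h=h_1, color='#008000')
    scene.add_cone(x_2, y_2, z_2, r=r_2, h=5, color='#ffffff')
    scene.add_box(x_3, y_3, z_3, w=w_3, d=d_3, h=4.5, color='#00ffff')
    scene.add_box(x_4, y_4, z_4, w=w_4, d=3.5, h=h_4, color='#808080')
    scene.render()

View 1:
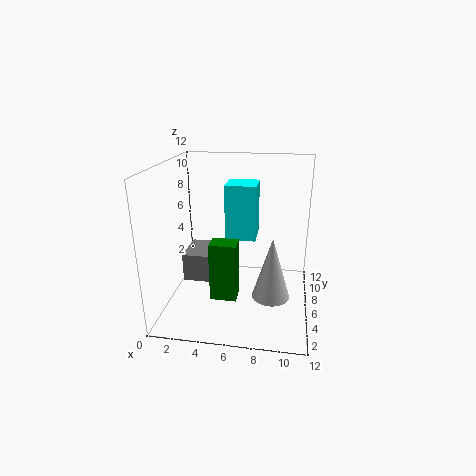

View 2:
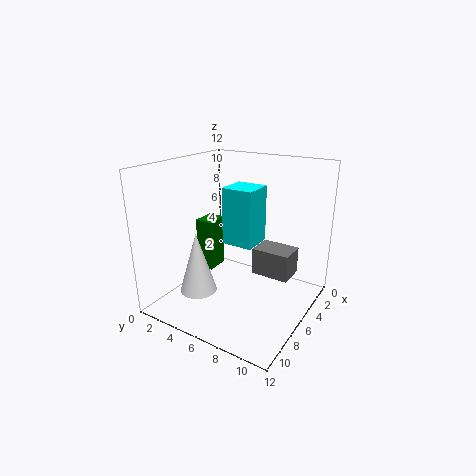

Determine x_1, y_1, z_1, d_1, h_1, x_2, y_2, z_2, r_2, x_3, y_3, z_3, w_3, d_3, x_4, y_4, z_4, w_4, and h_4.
x_1 = 4.5, y_1 = 2, z_1 = 2.5, d_1 = 1.5, h_1 = 4.5, x_2 = 9, y_2 = 4, z_2 = 2, r_2 = 1.5, x_3 = 5, y_3 = 5.5, z_3 = 6, w_3 = 2.5, d_3 = 2.5, x_4 = 1, y_4 = 6, z_4 = 1.5, w_4 = 2.5, h_4 = 2.5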